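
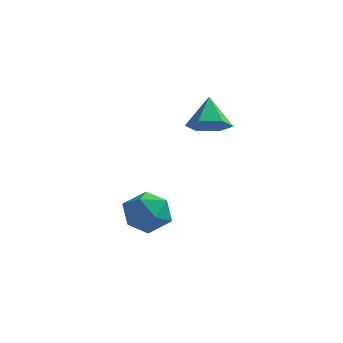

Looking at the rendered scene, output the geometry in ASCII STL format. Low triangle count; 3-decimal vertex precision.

solid 
facet normal 0.243 -0.586 -0.773
outer loop
vertex 1.873 0.202 1.108
vertex 1.24 -0.096 1.135
vertex 1.343 0.471 0.738
endloop
endfacet
facet normal 0.423 0.905 0.052
outer loop
vertex 1.873 0.202 1.108
vertex 1.343 0.471 0.738
vertex 0.96 0.576 2.025
endloop
endfacet
facet normal 0.243 -0.586 -0.773
outer loop
vertex 1.343 0.471 0.738
vertex 1.24 -0.096 1.135
vertex 0.71 0.173 0.765
endloop
endfacet
facet normal -0.424 0.883 -0.198
outer loop
vertex 1.343 0.471 0.738
vertex 0.71 0.173 0.765
vertex 0.96 0.576 2.025
endloop
endfacet
facet normal 0.243 -0.586 -0.773
outer loop
vertex 0.71 0.173 0.765
vertex 1.24 -0.096 1.135
vertex 0.607 -0.394 1.162
endloop
endfacet
facet normal -0.961 0.252 0.110
outer loop
vertex 0.71 0.173 0.765
vertex 0.607 -0.394 1.162
vertex 0.96 0.576 2.025
endloop
endfacet
facet normal 0.243 -0.585 -0.774
outer loop
vertex 0.607 -0.394 1.162
vertex 1.24 -0.096 1.135
vertex 1.136 -0.664 1.532
endloop
endfacet
facet normal -0.651 -0.358 0.669
outer loop
vertex 0.607 -0.394 1.162
vertex 1.136 -0.664 1.532
vertex 0.96 0.576 2.025
endloop
endfacet
facet normal 0.243 -0.585 -0.774
outer loop
vertex 1.136 -0.664 1.532
vertex 1.24 -0.096 1.135
vertex 1.769 -0.366 1.505
endloop
endfacet
facet normal 0.198 -0.338 0.920
outer loop
vertex 1.136 -0.664 1.532
vertex 1.769 -0.366 1.505
vertex 0.96 0.576 2.025
endloop
endfacet
facet normal 0.243 -0.585 -0.774
outer loop
vertex 1.769 -0.366 1.505
vertex 1.24 -0.096 1.135
vertex 1.873 0.202 1.108
endloop
endfacet
facet normal 0.735 0.293 0.612
outer loop
vertex 1.769 -0.366 1.505
vertex 1.873 0.202 1.108
vertex 0.96 0.576 2.025
endloop
endfacet
facet normal -0.254 0.923 0.289
outer loop
vertex -0.739 -0.707 -2.274
vertex -0.428 -0.858 -1.519
vertex 0.058 -0.538 -2.112
endloop
endfacet
facet normal -0.109 0.906 -0.409
outer loop
vertex -0.739 -0.707 -2.274
vertex 0.058 -0.538 -2.112
vertex -0.154 -0.889 -2.834
endloop
endfacet
facet normal -0.549 0.434 -0.714
outer loop
vertex -0.739 -0.707 -2.274
vertex -0.154 -0.889 -2.834
vertex -0.77 -1.427 -2.688
endloop
endfacet
facet normal -0.965 0.160 -0.206
outer loop
vertex -0.739 -0.707 -2.274
vertex -0.77 -1.427 -2.688
vertex -0.94 -1.407 -1.875
endloop
endfacet
facet normal -0.784 0.462 0.415
outer loop
vertex -0.739 -0.707 -2.274
vertex -0.94 -1.407 -1.875
vertex -0.428 -0.858 -1.519
endloop
endfacet
facet normal 0.559 0.669 -0.489
outer loop
vertex -0.154 -0.889 -2.834
vertex 0.058 -0.538 -2.112
vertex 0.52 -1.153 -2.425
endloop
endfacet
facet normal 0.323 0.697 0.641
outer loop
vertex 0.058 -0.538 -2.112
vertex -0.428 -0.858 -1.519
vertex 0.35 -1.133 -1.612
endloop
endfacet
facet normal -0.533 -0.051 0.845
outer loop
vertex -0.428 -0.858 -1.519
vertex -0.94 -1.407 -1.875
vertex -0.266 -1.671 -1.466
endloop
endfacet
facet normal -0.827 -0.540 -0.160
outer loop
vertex -0.94 -1.407 -1.875
vertex -0.77 -1.427 -2.688
vertex -0.478 -2.022 -2.188
endloop
endfacet
facet normal -0.151 -0.094 -0.984
outer loop
vertex -0.77 -1.427 -2.688
vertex -0.154 -0.889 -2.834
vertex 0.008 -1.702 -2.781
endloop
endfacet
facet normal 0.965 -0.160 0.206
outer loop
vertex 0.319 -1.853 -2.026
vertex 0.52 -1.153 -2.425
vertex 0.35 -1.133 -1.612
endloop
endfacet
facet normal 0.549 -0.434 0.714
outer loop
vertex 0.319 -1.853 -2.026
vertex 0.35 -1.133 -1.612
vertex -0.266 -1.671 -1.466
endloop
endfacet
facet normal 0.109 -0.906 0.409
outer loop
vertex 0.319 -1.853 -2.026
vertex -0.266 -1.671 -1.466
vertex -0.478 -2.022 -2.188
endloop
endfacet
facet normal 0.254 -0.923 -0.289
outer loop
vertex 0.319 -1.853 -2.026
vertex -0.478 -2.022 -2.188
vertex 0.008 -1.702 -2.781
endloop
endfacet
facet normal 0.784 -0.462 -0.415
outer loop
vertex 0.319 -1.853 -2.026
vertex 0.008 -1.702 -2.781
vertex 0.52 -1.153 -2.425
endloop
endfacet
facet normal 0.827 0.540 0.160
outer loop
vertex 0.35 -1.133 -1.612
vertex 0.52 -1.153 -2.425
vertex 0.058 -0.538 -2.112
endloop
endfacet
facet normal 0.151 0.094 0.984
outer loop
vertex -0.266 -1.671 -1.466
vertex 0.35 -1.133 -1.612
vertex -0.428 -0.858 -1.519
endloop
endfacet
facet normal -0.559 -0.669 0.489
outer loop
vertex -0.478 -2.022 -2.188
vertex -0.266 -1.671 -1.466
vertex -0.94 -1.407 -1.875
endloop
endfacet
facet normal -0.323 -0.697 -0.641
outer loop
vertex 0.008 -1.702 -2.781
vertex -0.478 -2.022 -2.188
vertex -0.77 -1.427 -2.688
endloop
endfacet
facet normal 0.533 0.051 -0.845
outer loop
vertex 0.52 -1.153 -2.425
vertex 0.008 -1.702 -2.781
vertex -0.154 -0.889 -2.834
endloop
endfacet

endsolid


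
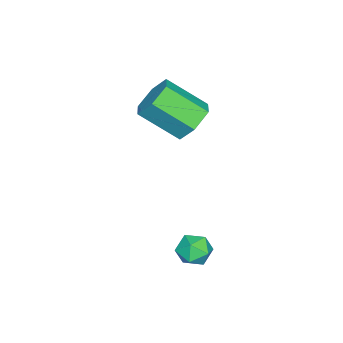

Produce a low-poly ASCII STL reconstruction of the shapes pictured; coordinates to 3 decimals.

solid 
facet normal -0.182 0.777 -0.602
outer loop
vertex -0.454 -0.01 -1.257
vertex -1.133 0.173 -0.816
vertex -0.401 0.505 -0.608
endloop
endfacet
facet normal 0.981 0.104 -0.163
outer loop
vertex -0.454 -0.01 -1.257
vertex -0.401 0.505 -0.608
vertex -0.148 -1.316 -0.245
endloop
endfacet
facet normal 0.981 0.104 -0.161
outer loop
vertex -0.148 -1.316 -0.245
vertex -0.401 0.505 -0.608
vertex -0.096 -0.801 0.404
endloop
endfacet
facet normal 0.182 -0.777 0.602
outer loop
vertex -0.148 -1.316 -0.245
vertex -0.096 -0.801 0.404
vertex -0.827 -1.133 0.196
endloop
endfacet
facet normal -0.182 0.777 -0.602
outer loop
vertex -0.401 0.505 -0.608
vertex -1.133 0.173 -0.816
vertex -1.08 0.688 -0.167
endloop
endfacet
facet normal 0.546 0.589 0.596
outer loop
vertex -0.401 0.505 -0.608
vertex -1.08 0.688 -0.167
vertex -0.096 -0.801 0.404
endloop
endfacet
facet normal 0.546 0.589 0.596
outer loop
vertex -0.096 -0.801 0.404
vertex -1.08 0.688 -0.167
vertex -0.775 -0.618 0.845
endloop
endfacet
facet normal 0.182 -0.777 0.602
outer loop
vertex -0.096 -0.801 0.404
vertex -0.775 -0.618 0.845
vertex -0.827 -1.133 0.196
endloop
endfacet
facet normal -0.182 0.777 -0.602
outer loop
vertex -1.08 0.688 -0.167
vertex -1.133 0.173 -0.816
vertex -1.812 0.356 -0.375
endloop
endfacet
facet normal -0.436 0.486 0.758
outer loop
vertex -1.08 0.688 -0.167
vertex -1.812 0.356 -0.375
vertex -0.775 -0.618 0.845
endloop
endfacet
facet normal -0.436 0.485 0.758
outer loop
vertex -0.775 -0.618 0.845
vertex -1.812 0.356 -0.375
vertex -1.506 -0.95 0.637
endloop
endfacet
facet normal 0.182 -0.777 0.602
outer loop
vertex -0.775 -0.618 0.845
vertex -1.506 -0.95 0.637
vertex -0.827 -1.133 0.196
endloop
endfacet
facet normal -0.182 0.777 -0.602
outer loop
vertex -1.812 0.356 -0.375
vertex -1.133 0.173 -0.816
vertex -1.864 -0.159 -1.024
endloop
endfacet
facet normal -0.981 -0.105 0.162
outer loop
vertex -1.812 0.356 -0.375
vertex -1.864 -0.159 -1.024
vertex -1.506 -0.95 0.637
endloop
endfacet
facet normal -0.981 -0.103 0.162
outer loop
vertex -1.506 -0.95 0.637
vertex -1.864 -0.159 -1.024
vertex -1.559 -1.465 -0.012
endloop
endfacet
facet normal 0.182 -0.777 0.602
outer loop
vertex -1.506 -0.95 0.637
vertex -1.559 -1.465 -0.012
vertex -0.827 -1.133 0.196
endloop
endfacet
facet normal -0.182 0.777 -0.602
outer loop
vertex -1.864 -0.159 -1.024
vertex -1.133 0.173 -0.816
vertex -1.185 -0.342 -1.465
endloop
endfacet
facet normal -0.546 -0.589 -0.596
outer loop
vertex -1.864 -0.159 -1.024
vertex -1.185 -0.342 -1.465
vertex -1.559 -1.465 -0.012
endloop
endfacet
facet normal -0.546 -0.589 -0.596
outer loop
vertex -1.559 -1.465 -0.012
vertex -1.185 -0.342 -1.465
vertex -0.88 -1.648 -0.453
endloop
endfacet
facet normal 0.182 -0.777 0.602
outer loop
vertex -1.559 -1.465 -0.012
vertex -0.88 -1.648 -0.453
vertex -0.827 -1.133 0.196
endloop
endfacet
facet normal -0.182 0.777 -0.602
outer loop
vertex -1.185 -0.342 -1.465
vertex -1.133 0.173 -0.816
vertex -0.454 -0.01 -1.257
endloop
endfacet
facet normal 0.436 -0.485 -0.758
outer loop
vertex -1.185 -0.342 -1.465
vertex -0.454 -0.01 -1.257
vertex -0.88 -1.648 -0.453
endloop
endfacet
facet normal 0.436 -0.485 -0.758
outer loop
vertex -0.88 -1.648 -0.453
vertex -0.454 -0.01 -1.257
vertex -0.148 -1.316 -0.245
endloop
endfacet
facet normal 0.182 -0.777 0.602
outer loop
vertex -0.88 -1.648 -0.453
vertex -0.148 -1.316 -0.245
vertex -0.827 -1.133 0.196
endloop
endfacet
facet normal -0.011 0.962 -0.271
outer loop
vertex 2.611 2.127 -4.265
vertex 2.086 2.221 -3.91
vertex 2.666 2.301 -3.65
endloop
endfacet
facet normal 0.655 0.710 -0.259
outer loop
vertex 2.611 2.127 -4.265
vertex 2.666 2.301 -3.65
vertex 3.056 1.853 -3.892
endloop
endfacet
facet normal 0.689 0.155 -0.708
outer loop
vertex 2.611 2.127 -4.265
vertex 3.056 1.853 -3.892
vertex 2.715 1.495 -4.302
endloop
endfacet
facet normal 0.043 0.065 -0.997
outer loop
vertex 2.611 2.127 -4.265
vertex 2.715 1.495 -4.302
vertex 2.116 1.723 -4.313
endloop
endfacet
facet normal -0.390 0.565 -0.727
outer loop
vertex 2.611 2.127 -4.265
vertex 2.116 1.723 -4.313
vertex 2.086 2.221 -3.91
endloop
endfacet
facet normal 0.787 0.469 0.400
outer loop
vertex 3.056 1.853 -3.892
vertex 2.666 2.301 -3.65
vertex 2.804 1.777 -3.307
endloop
endfacet
facet normal -0.291 0.878 0.379
outer loop
vertex 2.666 2.301 -3.65
vertex 2.086 2.221 -3.91
vertex 2.205 2.005 -3.318
endloop
endfacet
facet normal -0.903 0.236 -0.358
outer loop
vertex 2.086 2.221 -3.91
vertex 2.116 1.723 -4.313
vertex 1.864 1.647 -3.728
endloop
endfacet
facet normal -0.204 -0.573 -0.794
outer loop
vertex 2.116 1.723 -4.313
vertex 2.715 1.495 -4.302
vertex 2.254 1.199 -3.97
endloop
endfacet
facet normal 0.842 -0.429 -0.326
outer loop
vertex 2.715 1.495 -4.302
vertex 3.056 1.853 -3.892
vertex 2.834 1.279 -3.71
endloop
endfacet
facet normal -0.043 -0.065 0.997
outer loop
vertex 2.309 1.373 -3.355
vertex 2.804 1.777 -3.307
vertex 2.205 2.005 -3.318
endloop
endfacet
facet normal -0.689 -0.155 0.708
outer loop
vertex 2.309 1.373 -3.355
vertex 2.205 2.005 -3.318
vertex 1.864 1.647 -3.728
endloop
endfacet
facet normal -0.655 -0.710 0.259
outer loop
vertex 2.309 1.373 -3.355
vertex 1.864 1.647 -3.728
vertex 2.254 1.199 -3.97
endloop
endfacet
facet normal 0.011 -0.962 0.271
outer loop
vertex 2.309 1.373 -3.355
vertex 2.254 1.199 -3.97
vertex 2.834 1.279 -3.71
endloop
endfacet
facet normal 0.390 -0.565 0.727
outer loop
vertex 2.309 1.373 -3.355
vertex 2.834 1.279 -3.71
vertex 2.804 1.777 -3.307
endloop
endfacet
facet normal 0.204 0.573 0.794
outer loop
vertex 2.205 2.005 -3.318
vertex 2.804 1.777 -3.307
vertex 2.666 2.301 -3.65
endloop
endfacet
facet normal -0.842 0.429 0.326
outer loop
vertex 1.864 1.647 -3.728
vertex 2.205 2.005 -3.318
vertex 2.086 2.221 -3.91
endloop
endfacet
facet normal -0.787 -0.469 -0.400
outer loop
vertex 2.254 1.199 -3.97
vertex 1.864 1.647 -3.728
vertex 2.116 1.723 -4.313
endloop
endfacet
facet normal 0.291 -0.878 -0.379
outer loop
vertex 2.834 1.279 -3.71
vertex 2.254 1.199 -3.97
vertex 2.715 1.495 -4.302
endloop
endfacet
facet normal 0.903 -0.236 0.358
outer loop
vertex 2.804 1.777 -3.307
vertex 2.834 1.279 -3.71
vertex 3.056 1.853 -3.892
endloop
endfacet

endsolid


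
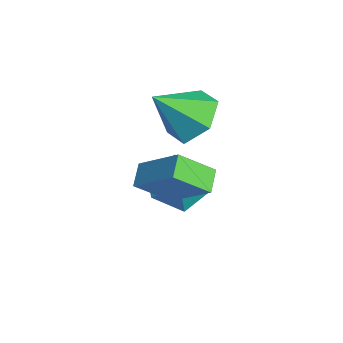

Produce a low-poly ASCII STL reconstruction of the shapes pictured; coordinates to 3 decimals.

solid 
facet normal 0.204 0.865 0.458
outer loop
vertex -3.799 1.747 -0.865
vertex -3.282 1.176 -0.016
vertex -2.678 1.516 -0.929
endloop
endfacet
facet normal 0.182 0.951 -0.251
outer loop
vertex -3.799 1.747 -0.865
vertex -2.678 1.516 -0.929
vertex -3.341 1.398 -1.856
endloop
endfacet
facet normal -0.464 0.747 -0.477
outer loop
vertex -3.799 1.747 -0.865
vertex -3.341 1.398 -1.856
vertex -4.355 0.985 -1.517
endloop
endfacet
facet normal -0.840 0.535 0.091
outer loop
vertex -3.799 1.747 -0.865
vertex -4.355 0.985 -1.517
vertex -4.319 0.847 -0.38
endloop
endfacet
facet normal -0.428 0.608 0.669
outer loop
vertex -3.799 1.747 -0.865
vertex -4.319 0.847 -0.38
vertex -3.282 1.176 -0.016
endloop
endfacet
facet normal 0.665 0.515 -0.541
outer loop
vertex -3.341 1.398 -1.856
vertex -2.678 1.516 -0.929
vertex -2.541 0.613 -1.62
endloop
endfacet
facet normal 0.702 0.376 0.605
outer loop
vertex -2.678 1.516 -0.929
vertex -3.282 1.176 -0.016
vertex -2.505 0.475 -0.483
endloop
endfacet
facet normal -0.319 -0.041 0.947
outer loop
vertex -3.282 1.176 -0.016
vertex -4.319 0.847 -0.38
vertex -3.519 0.062 -0.144
endloop
endfacet
facet normal -0.987 -0.159 0.012
outer loop
vertex -4.319 0.847 -0.38
vertex -4.355 0.985 -1.517
vertex -4.182 -0.056 -1.071
endloop
endfacet
facet normal -0.378 0.185 -0.907
outer loop
vertex -4.355 0.985 -1.517
vertex -3.341 1.398 -1.856
vertex -3.578 0.284 -1.984
endloop
endfacet
facet normal 0.840 -0.535 -0.091
outer loop
vertex -3.061 -0.287 -1.135
vertex -2.541 0.613 -1.62
vertex -2.505 0.475 -0.483
endloop
endfacet
facet normal 0.464 -0.747 0.477
outer loop
vertex -3.061 -0.287 -1.135
vertex -2.505 0.475 -0.483
vertex -3.519 0.062 -0.144
endloop
endfacet
facet normal -0.182 -0.951 0.251
outer loop
vertex -3.061 -0.287 -1.135
vertex -3.519 0.062 -0.144
vertex -4.182 -0.056 -1.071
endloop
endfacet
facet normal -0.204 -0.865 -0.458
outer loop
vertex -3.061 -0.287 -1.135
vertex -4.182 -0.056 -1.071
vertex -3.578 0.284 -1.984
endloop
endfacet
facet normal 0.428 -0.608 -0.669
outer loop
vertex -3.061 -0.287 -1.135
vertex -3.578 0.284 -1.984
vertex -2.541 0.613 -1.62
endloop
endfacet
facet normal 0.987 0.159 -0.012
outer loop
vertex -2.505 0.475 -0.483
vertex -2.541 0.613 -1.62
vertex -2.678 1.516 -0.929
endloop
endfacet
facet normal 0.378 -0.185 0.907
outer loop
vertex -3.519 0.062 -0.144
vertex -2.505 0.475 -0.483
vertex -3.282 1.176 -0.016
endloop
endfacet
facet normal -0.665 -0.515 0.541
outer loop
vertex -4.182 -0.056 -1.071
vertex -3.519 0.062 -0.144
vertex -4.319 0.847 -0.38
endloop
endfacet
facet normal -0.702 -0.376 -0.605
outer loop
vertex -3.578 0.284 -1.984
vertex -4.182 -0.056 -1.071
vertex -4.355 0.985 -1.517
endloop
endfacet
facet normal 0.319 0.041 -0.947
outer loop
vertex -2.541 0.613 -1.62
vertex -3.578 0.284 -1.984
vertex -3.341 1.398 -1.856
endloop
endfacet
facet normal -0.623 -0.476 -0.621
outer loop
vertex -2.358 -0.86 1.226
vertex -2.293 0.273 0.292
vertex -1.687 -1.224 0.832
endloop
endfacet
facet normal -0.045 -0.771 0.636
outer loop
vertex -0.547 -0.353 1.968
vertex -2.358 -0.86 1.226
vertex -1.687 -1.224 0.832
endloop
endfacet
facet normal -0.623 -0.476 -0.621
outer loop
vertex -1.687 -1.224 0.832
vertex -2.293 0.273 0.292
vertex -1.621 -0.091 -0.103
endloop
endfacet
facet normal 0.781 -0.424 -0.459
outer loop
vertex -1.621 -0.091 -0.103
vertex -0.547 -0.353 1.968
vertex -1.687 -1.224 0.832
endloop
endfacet
facet normal -0.781 0.423 0.459
outer loop
vertex -2.358 -0.86 1.226
vertex -1.153 1.144 1.428
vertex -2.293 0.273 0.292
endloop
endfacet
facet normal -0.044 -0.771 0.635
outer loop
vertex -1.219 0.011 2.363
vertex -2.358 -0.86 1.226
vertex -0.547 -0.353 1.968
endloop
endfacet
facet normal -0.781 0.424 0.458
outer loop
vertex -1.219 0.011 2.363
vertex -1.153 1.144 1.428
vertex -2.358 -0.86 1.226
endloop
endfacet
facet normal 0.044 0.771 -0.635
outer loop
vertex -2.293 0.273 0.292
vertex -1.153 1.144 1.428
vertex -1.621 -0.091 -0.103
endloop
endfacet
facet normal 0.781 -0.423 -0.459
outer loop
vertex -0.482 0.78 1.034
vertex -0.547 -0.353 1.968
vertex -1.621 -0.091 -0.103
endloop
endfacet
facet normal 0.045 0.771 -0.636
outer loop
vertex -1.621 -0.091 -0.103
vertex -1.153 1.144 1.428
vertex -0.482 0.78 1.034
endloop
endfacet
facet normal 0.623 0.476 0.621
outer loop
vertex -0.482 0.78 1.034
vertex -1.219 0.011 2.363
vertex -0.547 -0.353 1.968
endloop
endfacet
facet normal 0.623 0.476 0.621
outer loop
vertex -1.153 1.144 1.428
vertex -1.219 0.011 2.363
vertex -0.482 0.78 1.034
endloop
endfacet
facet normal -0.003 0.717 -0.697
outer loop
vertex -2.961 0.723 1.27
vertex -3.743 1.241 1.806
vertex -2.707 1.456 2.022
endloop
endfacet
facet normal 0.863 -0.475 0.172
outer loop
vertex -2.961 0.723 1.27
vertex -2.707 1.456 2.022
vertex -3.737 -0.041 3.054
endloop
endfacet
facet normal -0.003 0.716 -0.698
outer loop
vertex -2.707 1.456 2.022
vertex -3.743 1.241 1.806
vertex -3.489 1.974 2.557
endloop
endfacet
facet normal 0.613 0.117 0.782
outer loop
vertex -2.707 1.456 2.022
vertex -3.489 1.974 2.557
vertex -3.737 -0.041 3.054
endloop
endfacet
facet normal -0.003 0.716 -0.698
outer loop
vertex -3.489 1.974 2.557
vertex -3.743 1.241 1.806
vertex -4.525 1.759 2.341
endloop
endfacet
facet normal -0.249 0.261 0.933
outer loop
vertex -3.489 1.974 2.557
vertex -4.525 1.759 2.341
vertex -3.737 -0.041 3.054
endloop
endfacet
facet normal -0.003 0.716 -0.698
outer loop
vertex -4.525 1.759 2.341
vertex -3.743 1.241 1.806
vertex -4.779 1.026 1.59
endloop
endfacet
facet normal -0.860 -0.188 0.475
outer loop
vertex -4.525 1.759 2.341
vertex -4.779 1.026 1.59
vertex -3.737 -0.041 3.054
endloop
endfacet
facet normal -0.004 0.717 -0.697
outer loop
vertex -4.779 1.026 1.59
vertex -3.743 1.241 1.806
vertex -3.997 0.509 1.054
endloop
endfacet
facet normal -0.609 -0.781 -0.136
outer loop
vertex -4.779 1.026 1.59
vertex -3.997 0.509 1.054
vertex -3.737 -0.041 3.054
endloop
endfacet
facet normal -0.003 0.717 -0.697
outer loop
vertex -3.997 0.509 1.054
vertex -3.743 1.241 1.806
vertex -2.961 0.723 1.27
endloop
endfacet
facet normal 0.251 -0.925 -0.287
outer loop
vertex -3.997 0.509 1.054
vertex -2.961 0.723 1.27
vertex -3.737 -0.041 3.054
endloop
endfacet

endsolid


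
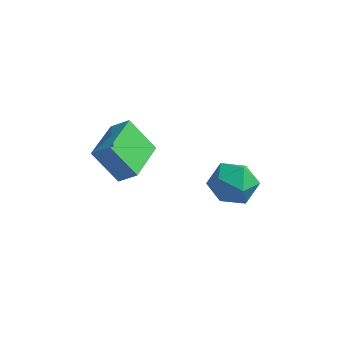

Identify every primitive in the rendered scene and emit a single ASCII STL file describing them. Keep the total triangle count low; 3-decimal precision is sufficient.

solid 
facet normal -0.110 0.593 0.798
outer loop
vertex 3.783 0.054 2.352
vertex 3.077 -0.545 2.7
vertex 4.022 -0.7 2.945
endloop
endfacet
facet normal 0.561 0.614 0.555
outer loop
vertex 3.783 0.054 2.352
vertex 4.022 -0.7 2.945
vertex 4.58 -0.496 2.156
endloop
endfacet
facet normal 0.543 0.831 -0.125
outer loop
vertex 3.783 0.054 2.352
vertex 4.58 -0.496 2.156
vertex 3.981 -0.215 1.422
endloop
endfacet
facet normal -0.141 0.943 -0.303
outer loop
vertex 3.783 0.054 2.352
vertex 3.981 -0.215 1.422
vertex 3.052 -0.246 1.758
endloop
endfacet
facet normal -0.544 0.796 0.267
outer loop
vertex 3.783 0.054 2.352
vertex 3.052 -0.246 1.758
vertex 3.077 -0.545 2.7
endloop
endfacet
facet normal 0.821 -0.049 0.568
outer loop
vertex 4.58 -0.496 2.156
vertex 4.022 -0.7 2.945
vertex 4.368 -1.434 2.382
endloop
endfacet
facet normal -0.263 -0.085 0.961
outer loop
vertex 4.022 -0.7 2.945
vertex 3.077 -0.545 2.7
vertex 3.439 -1.465 2.718
endloop
endfacet
facet normal -0.965 0.243 0.103
outer loop
vertex 3.077 -0.545 2.7
vertex 3.052 -0.246 1.758
vertex 2.84 -1.184 1.984
endloop
endfacet
facet normal -0.312 0.481 -0.819
outer loop
vertex 3.052 -0.246 1.758
vertex 3.981 -0.215 1.422
vertex 3.398 -0.98 1.195
endloop
endfacet
facet normal 0.792 0.301 -0.531
outer loop
vertex 3.981 -0.215 1.422
vertex 4.58 -0.496 2.156
vertex 4.343 -1.135 1.44
endloop
endfacet
facet normal 0.141 -0.943 0.303
outer loop
vertex 3.637 -1.734 1.788
vertex 4.368 -1.434 2.382
vertex 3.439 -1.465 2.718
endloop
endfacet
facet normal -0.543 -0.831 0.125
outer loop
vertex 3.637 -1.734 1.788
vertex 3.439 -1.465 2.718
vertex 2.84 -1.184 1.984
endloop
endfacet
facet normal -0.561 -0.614 -0.555
outer loop
vertex 3.637 -1.734 1.788
vertex 2.84 -1.184 1.984
vertex 3.398 -0.98 1.195
endloop
endfacet
facet normal 0.110 -0.593 -0.798
outer loop
vertex 3.637 -1.734 1.788
vertex 3.398 -0.98 1.195
vertex 4.343 -1.135 1.44
endloop
endfacet
facet normal 0.544 -0.796 -0.267
outer loop
vertex 3.637 -1.734 1.788
vertex 4.343 -1.135 1.44
vertex 4.368 -1.434 2.382
endloop
endfacet
facet normal 0.312 -0.481 0.819
outer loop
vertex 3.439 -1.465 2.718
vertex 4.368 -1.434 2.382
vertex 4.022 -0.7 2.945
endloop
endfacet
facet normal -0.792 -0.301 0.531
outer loop
vertex 2.84 -1.184 1.984
vertex 3.439 -1.465 2.718
vertex 3.077 -0.545 2.7
endloop
endfacet
facet normal -0.821 0.049 -0.568
outer loop
vertex 3.398 -0.98 1.195
vertex 2.84 -1.184 1.984
vertex 3.052 -0.246 1.758
endloop
endfacet
facet normal 0.263 0.085 -0.961
outer loop
vertex 4.343 -1.135 1.44
vertex 3.398 -0.98 1.195
vertex 3.981 -0.215 1.422
endloop
endfacet
facet normal 0.965 -0.243 -0.103
outer loop
vertex 4.368 -1.434 2.382
vertex 4.343 -1.135 1.44
vertex 4.58 -0.496 2.156
endloop
endfacet
facet normal -0.620 -0.075 0.781
outer loop
vertex -0.369 -2.274 3.576
vertex -0.582 -0.447 3.583
vertex -1.082 -2.355 3.002
endloop
endfacet
facet normal 0.116 -0.993 -0.004
outer loop
vertex -0.078 -2.233 1.737
vertex -0.369 -2.274 3.576
vertex -1.082 -2.355 3.002
endloop
endfacet
facet normal -0.620 -0.076 0.781
outer loop
vertex -1.082 -2.355 3.002
vertex -0.582 -0.447 3.583
vertex -1.296 -0.528 3.009
endloop
endfacet
facet normal -0.776 -0.089 -0.624
outer loop
vertex -1.296 -0.528 3.009
vertex -0.078 -2.233 1.737
vertex -1.082 -2.355 3.002
endloop
endfacet
facet normal 0.776 0.088 0.624
outer loop
vertex -0.369 -2.274 3.576
vertex 0.422 -0.325 2.318
vertex -0.582 -0.447 3.583
endloop
endfacet
facet normal 0.116 -0.993 -0.004
outer loop
vertex 0.636 -2.152 2.311
vertex -0.369 -2.274 3.576
vertex -0.078 -2.233 1.737
endloop
endfacet
facet normal 0.776 0.088 0.625
outer loop
vertex 0.636 -2.152 2.311
vertex 0.422 -0.325 2.318
vertex -0.369 -2.274 3.576
endloop
endfacet
facet normal -0.116 0.993 0.004
outer loop
vertex -0.582 -0.447 3.583
vertex 0.422 -0.325 2.318
vertex -1.296 -0.528 3.009
endloop
endfacet
facet normal -0.776 -0.088 -0.625
outer loop
vertex -0.291 -0.406 1.744
vertex -0.078 -2.233 1.737
vertex -1.296 -0.528 3.009
endloop
endfacet
facet normal -0.116 0.993 0.004
outer loop
vertex -1.296 -0.528 3.009
vertex 0.422 -0.325 2.318
vertex -0.291 -0.406 1.744
endloop
endfacet
facet normal 0.620 0.075 -0.781
outer loop
vertex -0.291 -0.406 1.744
vertex 0.636 -2.152 2.311
vertex -0.078 -2.233 1.737
endloop
endfacet
facet normal 0.620 0.076 -0.781
outer loop
vertex 0.422 -0.325 2.318
vertex 0.636 -2.152 2.311
vertex -0.291 -0.406 1.744
endloop
endfacet

endsolid


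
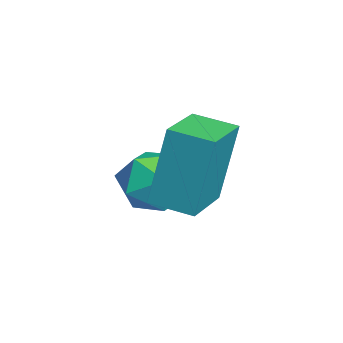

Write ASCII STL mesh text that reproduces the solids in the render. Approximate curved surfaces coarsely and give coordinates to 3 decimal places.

solid 
facet normal -0.203 0.914 0.351
outer loop
vertex -2.17 3.266 0.077
vertex -3.125 3.023 0.156
vertex -2.511 2.868 0.915
endloop
endfacet
facet normal 0.459 0.716 0.527
outer loop
vertex -2.17 3.266 0.077
vertex -2.511 2.868 0.915
vertex -1.64 2.579 0.549
endloop
endfacet
facet normal 0.814 0.576 -0.076
outer loop
vertex -2.17 3.266 0.077
vertex -1.64 2.579 0.549
vertex -1.715 2.555 -0.436
endloop
endfacet
facet normal 0.371 0.688 -0.624
outer loop
vertex -2.17 3.266 0.077
vertex -1.715 2.555 -0.436
vertex -2.633 2.829 -0.679
endloop
endfacet
facet normal -0.258 0.896 -0.360
outer loop
vertex -2.17 3.266 0.077
vertex -2.633 2.829 -0.679
vertex -3.125 3.023 0.156
endloop
endfacet
facet normal 0.416 0.110 0.903
outer loop
vertex -1.64 2.579 0.549
vertex -2.511 2.868 0.915
vertex -2.267 1.911 0.919
endloop
endfacet
facet normal -0.656 0.431 0.619
outer loop
vertex -2.511 2.868 0.915
vertex -3.125 3.023 0.156
vertex -3.185 2.185 0.676
endloop
endfacet
facet normal -0.744 0.404 -0.532
outer loop
vertex -3.125 3.023 0.156
vertex -2.633 2.829 -0.679
vertex -3.26 2.161 -0.309
endloop
endfacet
facet normal 0.274 0.066 -0.960
outer loop
vertex -2.633 2.829 -0.679
vertex -1.715 2.555 -0.436
vertex -2.389 1.872 -0.675
endloop
endfacet
facet normal 0.991 -0.116 -0.073
outer loop
vertex -1.715 2.555 -0.436
vertex -1.64 2.579 0.549
vertex -1.775 1.717 0.084
endloop
endfacet
facet normal -0.371 -0.688 0.624
outer loop
vertex -2.73 1.474 0.163
vertex -2.267 1.911 0.919
vertex -3.185 2.185 0.676
endloop
endfacet
facet normal -0.814 -0.576 0.076
outer loop
vertex -2.73 1.474 0.163
vertex -3.185 2.185 0.676
vertex -3.26 2.161 -0.309
endloop
endfacet
facet normal -0.459 -0.716 -0.527
outer loop
vertex -2.73 1.474 0.163
vertex -3.26 2.161 -0.309
vertex -2.389 1.872 -0.675
endloop
endfacet
facet normal 0.203 -0.914 -0.351
outer loop
vertex -2.73 1.474 0.163
vertex -2.389 1.872 -0.675
vertex -1.775 1.717 0.084
endloop
endfacet
facet normal 0.258 -0.896 0.360
outer loop
vertex -2.73 1.474 0.163
vertex -1.775 1.717 0.084
vertex -2.267 1.911 0.919
endloop
endfacet
facet normal -0.274 -0.066 0.960
outer loop
vertex -3.185 2.185 0.676
vertex -2.267 1.911 0.919
vertex -2.511 2.868 0.915
endloop
endfacet
facet normal -0.991 0.116 0.073
outer loop
vertex -3.26 2.161 -0.309
vertex -3.185 2.185 0.676
vertex -3.125 3.023 0.156
endloop
endfacet
facet normal -0.416 -0.110 -0.903
outer loop
vertex -2.389 1.872 -0.675
vertex -3.26 2.161 -0.309
vertex -2.633 2.829 -0.679
endloop
endfacet
facet normal 0.656 -0.431 -0.619
outer loop
vertex -1.775 1.717 0.084
vertex -2.389 1.872 -0.675
vertex -1.715 2.555 -0.436
endloop
endfacet
facet normal 0.744 -0.404 0.532
outer loop
vertex -2.267 1.911 0.919
vertex -1.775 1.717 0.084
vertex -1.64 2.579 0.549
endloop
endfacet
facet normal -0.910 0.397 -0.122
outer loop
vertex -1.537 3.157 2.645
vertex -1.087 4.134 2.471
vertex -1.439 2.734 0.529
endloop
endfacet
facet normal -0.413 -0.897 0.160
outer loop
vertex -0.093 2.146 0.709
vertex -1.537 3.157 2.645
vertex -1.439 2.734 0.529
endloop
endfacet
facet normal -0.910 0.397 -0.122
outer loop
vertex -1.439 2.734 0.529
vertex -1.087 4.134 2.471
vertex -0.989 3.711 0.355
endloop
endfacet
facet normal 0.046 -0.195 -0.980
outer loop
vertex -0.989 3.711 0.355
vertex -0.093 2.146 0.709
vertex -1.439 2.734 0.529
endloop
endfacet
facet normal -0.046 0.195 0.980
outer loop
vertex -1.537 3.157 2.645
vertex 0.259 3.546 2.651
vertex -1.087 4.134 2.471
endloop
endfacet
facet normal -0.413 -0.897 0.160
outer loop
vertex -0.191 2.569 2.825
vertex -1.537 3.157 2.645
vertex -0.093 2.146 0.709
endloop
endfacet
facet normal -0.046 0.195 0.980
outer loop
vertex -0.191 2.569 2.825
vertex 0.259 3.546 2.651
vertex -1.537 3.157 2.645
endloop
endfacet
facet normal 0.413 0.897 -0.160
outer loop
vertex -1.087 4.134 2.471
vertex 0.259 3.546 2.651
vertex -0.989 3.711 0.355
endloop
endfacet
facet normal 0.046 -0.195 -0.980
outer loop
vertex 0.357 3.123 0.535
vertex -0.093 2.146 0.709
vertex -0.989 3.711 0.355
endloop
endfacet
facet normal 0.413 0.897 -0.160
outer loop
vertex -0.989 3.711 0.355
vertex 0.259 3.546 2.651
vertex 0.357 3.123 0.535
endloop
endfacet
facet normal 0.910 -0.397 0.122
outer loop
vertex 0.357 3.123 0.535
vertex -0.191 2.569 2.825
vertex -0.093 2.146 0.709
endloop
endfacet
facet normal 0.910 -0.397 0.122
outer loop
vertex 0.259 3.546 2.651
vertex -0.191 2.569 2.825
vertex 0.357 3.123 0.535
endloop
endfacet

endsolid


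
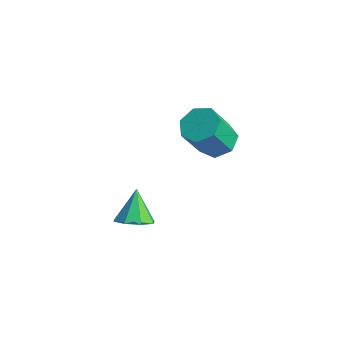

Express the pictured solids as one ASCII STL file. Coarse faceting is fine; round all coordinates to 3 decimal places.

solid 
facet normal 0.415 -0.445 -0.793
outer loop
vertex 4.741 -1.562 1.913
vertex 3.975 -1.331 1.382
vertex 4.814 -0.908 1.584
endloop
endfacet
facet normal 0.611 0.300 0.732
outer loop
vertex 4.741 -1.562 1.913
vertex 4.814 -0.908 1.584
vertex 3.265 -0.569 2.738
endloop
endfacet
facet normal 0.415 -0.445 -0.793
outer loop
vertex 4.814 -0.908 1.584
vertex 3.975 -1.331 1.382
vertex 4.395 -0.502 1.137
endloop
endfacet
facet normal 0.438 0.831 0.344
outer loop
vertex 4.814 -0.908 1.584
vertex 4.395 -0.502 1.137
vertex 3.265 -0.569 2.738
endloop
endfacet
facet normal 0.417 -0.445 -0.793
outer loop
vertex 4.395 -0.502 1.137
vertex 3.975 -1.331 1.382
vertex 3.731 -0.582 0.833
endloop
endfacet
facet normal -0.105 0.994 -0.032
outer loop
vertex 4.395 -0.502 1.137
vertex 3.731 -0.582 0.833
vertex 3.265 -0.569 2.738
endloop
endfacet
facet normal 0.415 -0.446 -0.793
outer loop
vertex 3.731 -0.582 0.833
vertex 3.975 -1.331 1.382
vertex 3.21 -1.099 0.851
endloop
endfacet
facet normal -0.697 0.696 -0.175
outer loop
vertex 3.731 -0.582 0.833
vertex 3.21 -1.099 0.851
vertex 3.265 -0.569 2.738
endloop
endfacet
facet normal 0.416 -0.444 -0.793
outer loop
vertex 3.21 -1.099 0.851
vertex 3.975 -1.331 1.382
vertex 3.137 -1.753 1.179
endloop
endfacet
facet normal -0.994 0.110 -0.002
outer loop
vertex 3.21 -1.099 0.851
vertex 3.137 -1.753 1.179
vertex 3.265 -0.569 2.738
endloop
endfacet
facet normal 0.416 -0.445 -0.793
outer loop
vertex 3.137 -1.753 1.179
vertex 3.975 -1.331 1.382
vertex 3.556 -2.159 1.627
endloop
endfacet
facet normal -0.821 -0.420 0.387
outer loop
vertex 3.137 -1.753 1.179
vertex 3.556 -2.159 1.627
vertex 3.265 -0.569 2.738
endloop
endfacet
facet normal 0.416 -0.445 -0.793
outer loop
vertex 3.556 -2.159 1.627
vertex 3.975 -1.331 1.382
vertex 4.22 -2.079 1.93
endloop
endfacet
facet normal -0.278 -0.584 0.763
outer loop
vertex 3.556 -2.159 1.627
vertex 4.22 -2.079 1.93
vertex 3.265 -0.569 2.738
endloop
endfacet
facet normal 0.416 -0.445 -0.793
outer loop
vertex 4.22 -2.079 1.93
vertex 3.975 -1.331 1.382
vertex 4.741 -1.562 1.913
endloop
endfacet
facet normal 0.314 -0.286 0.905
outer loop
vertex 4.22 -2.079 1.93
vertex 4.741 -1.562 1.913
vertex 3.265 -0.569 2.738
endloop
endfacet
facet normal 0.007 0.510 -0.860
outer loop
vertex 4.046 4.442 2.869
vertex 3.017 4.489 2.888
vertex 3.698 5.151 3.286
endloop
endfacet
facet normal 0.921 0.332 0.204
outer loop
vertex 4.046 4.442 2.869
vertex 3.698 5.151 3.286
vertex 4.032 3.325 4.752
endloop
endfacet
facet normal 0.921 0.333 0.205
outer loop
vertex 4.032 3.325 4.752
vertex 3.698 5.151 3.286
vertex 3.683 4.034 5.17
endloop
endfacet
facet normal -0.006 -0.510 0.860
outer loop
vertex 4.032 3.325 4.752
vertex 3.683 4.034 5.17
vertex 3.003 3.371 4.772
endloop
endfacet
facet normal 0.007 0.510 -0.860
outer loop
vertex 3.698 5.151 3.286
vertex 3.017 4.489 2.888
vertex 2.837 5.361 3.404
endloop
endfacet
facet normal 0.269 0.827 0.493
outer loop
vertex 3.698 5.151 3.286
vertex 2.837 5.361 3.404
vertex 3.683 4.034 5.17
endloop
endfacet
facet normal 0.269 0.827 0.493
outer loop
vertex 3.683 4.034 5.17
vertex 2.837 5.361 3.404
vertex 2.822 4.244 5.288
endloop
endfacet
facet normal -0.006 -0.510 0.860
outer loop
vertex 3.683 4.034 5.17
vertex 2.822 4.244 5.288
vertex 3.003 3.371 4.772
endloop
endfacet
facet normal 0.006 0.510 -0.860
outer loop
vertex 2.837 5.361 3.404
vertex 3.017 4.489 2.888
vertex 2.112 4.914 3.134
endloop
endfacet
facet normal -0.584 0.700 0.410
outer loop
vertex 2.837 5.361 3.404
vertex 2.112 4.914 3.134
vertex 2.822 4.244 5.288
endloop
endfacet
facet normal -0.585 0.700 0.410
outer loop
vertex 2.822 4.244 5.288
vertex 2.112 4.914 3.134
vertex 2.097 3.797 5.017
endloop
endfacet
facet normal -0.007 -0.510 0.860
outer loop
vertex 2.822 4.244 5.288
vertex 2.097 3.797 5.017
vertex 3.003 3.371 4.772
endloop
endfacet
facet normal 0.006 0.510 -0.860
outer loop
vertex 2.112 4.914 3.134
vertex 3.017 4.489 2.888
vertex 2.069 4.146 2.678
endloop
endfacet
facet normal -0.999 0.045 0.019
outer loop
vertex 2.112 4.914 3.134
vertex 2.069 4.146 2.678
vertex 2.097 3.797 5.017
endloop
endfacet
facet normal -0.999 0.045 0.019
outer loop
vertex 2.097 3.797 5.017
vertex 2.069 4.146 2.678
vertex 2.054 3.029 4.562
endloop
endfacet
facet normal -0.007 -0.509 0.860
outer loop
vertex 2.097 3.797 5.017
vertex 2.054 3.029 4.562
vertex 3.003 3.371 4.772
endloop
endfacet
facet normal 0.006 0.509 -0.861
outer loop
vertex 2.069 4.146 2.678
vertex 3.017 4.489 2.888
vertex 2.74 3.636 2.381
endloop
endfacet
facet normal -0.660 -0.644 -0.387
outer loop
vertex 2.069 4.146 2.678
vertex 2.74 3.636 2.381
vertex 2.054 3.029 4.562
endloop
endfacet
facet normal -0.661 -0.643 -0.387
outer loop
vertex 2.054 3.029 4.562
vertex 2.74 3.636 2.381
vertex 2.725 2.519 4.264
endloop
endfacet
facet normal -0.006 -0.511 0.860
outer loop
vertex 2.054 3.029 4.562
vertex 2.725 2.519 4.264
vertex 3.003 3.371 4.772
endloop
endfacet
facet normal 0.006 0.510 -0.860
outer loop
vertex 2.74 3.636 2.381
vertex 3.017 4.489 2.888
vertex 3.62 3.768 2.465
endloop
endfacet
facet normal 0.175 -0.847 -0.501
outer loop
vertex 2.74 3.636 2.381
vertex 3.62 3.768 2.465
vertex 2.725 2.519 4.264
endloop
endfacet
facet normal 0.176 -0.847 -0.501
outer loop
vertex 2.725 2.519 4.264
vertex 3.62 3.768 2.465
vertex 3.605 2.651 4.349
endloop
endfacet
facet normal -0.006 -0.511 0.860
outer loop
vertex 2.725 2.519 4.264
vertex 3.605 2.651 4.349
vertex 3.003 3.371 4.772
endloop
endfacet
facet normal 0.007 0.511 -0.860
outer loop
vertex 3.62 3.768 2.465
vertex 3.017 4.489 2.888
vertex 4.046 4.442 2.869
endloop
endfacet
facet normal 0.879 -0.413 -0.238
outer loop
vertex 3.62 3.768 2.465
vertex 4.046 4.442 2.869
vertex 3.605 2.651 4.349
endloop
endfacet
facet normal 0.879 -0.414 -0.239
outer loop
vertex 3.605 2.651 4.349
vertex 4.046 4.442 2.869
vertex 4.032 3.325 4.752
endloop
endfacet
facet normal -0.006 -0.510 0.860
outer loop
vertex 3.605 2.651 4.349
vertex 4.032 3.325 4.752
vertex 3.003 3.371 4.772
endloop
endfacet

endsolid


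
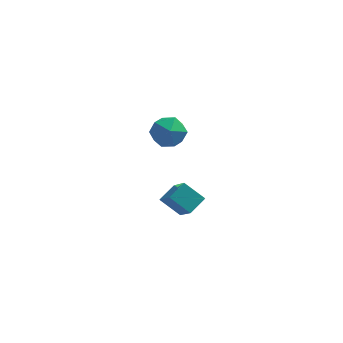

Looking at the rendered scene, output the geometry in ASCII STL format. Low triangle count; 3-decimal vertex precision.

solid 
facet normal -0.767 0.266 0.584
outer loop
vertex -1.074 -4.448 -0.009
vertex -0.426 -3.665 0.485
vertex -1.693 -3.007 -1.48
endloop
endfacet
facet normal -0.573 -0.693 -0.437
outer loop
vertex -0.634 -3.375 -2.285
vertex -1.074 -4.448 -0.009
vertex -1.693 -3.007 -1.48
endloop
endfacet
facet normal -0.767 0.266 0.584
outer loop
vertex -1.693 -3.007 -1.48
vertex -0.426 -3.665 0.485
vertex -1.045 -2.224 -0.986
endloop
endfacet
facet normal -0.288 0.670 -0.685
outer loop
vertex -1.045 -2.224 -0.986
vertex -0.634 -3.375 -2.285
vertex -1.693 -3.007 -1.48
endloop
endfacet
facet normal 0.288 -0.670 0.685
outer loop
vertex -1.074 -4.448 -0.009
vertex 0.633 -4.033 -0.32
vertex -0.426 -3.665 0.485
endloop
endfacet
facet normal -0.573 -0.693 -0.437
outer loop
vertex -0.015 -4.816 -0.814
vertex -1.074 -4.448 -0.009
vertex -0.634 -3.375 -2.285
endloop
endfacet
facet normal 0.288 -0.670 0.685
outer loop
vertex -0.015 -4.816 -0.814
vertex 0.633 -4.033 -0.32
vertex -1.074 -4.448 -0.009
endloop
endfacet
facet normal 0.573 0.693 0.437
outer loop
vertex -0.426 -3.665 0.485
vertex 0.633 -4.033 -0.32
vertex -1.045 -2.224 -0.986
endloop
endfacet
facet normal -0.288 0.670 -0.685
outer loop
vertex 0.014 -2.592 -1.791
vertex -0.634 -3.375 -2.285
vertex -1.045 -2.224 -0.986
endloop
endfacet
facet normal 0.573 0.693 0.437
outer loop
vertex -1.045 -2.224 -0.986
vertex 0.633 -4.033 -0.32
vertex 0.014 -2.592 -1.791
endloop
endfacet
facet normal 0.767 -0.266 -0.584
outer loop
vertex 0.014 -2.592 -1.791
vertex -0.015 -4.816 -0.814
vertex -0.634 -3.375 -2.285
endloop
endfacet
facet normal 0.767 -0.266 -0.584
outer loop
vertex 0.633 -4.033 -0.32
vertex -0.015 -4.816 -0.814
vertex 0.014 -2.592 -1.791
endloop
endfacet
facet normal -0.938 -0.282 0.203
outer loop
vertex -2.802 2.943 -1.086
vertex -2.445 1.893 -0.896
vertex -2.485 2.635 -0.051
endloop
endfacet
facet normal -0.835 0.403 0.376
outer loop
vertex -2.802 2.943 -1.086
vertex -2.485 2.635 -0.051
vertex -2.182 3.64 -0.456
endloop
endfacet
facet normal -0.627 0.750 -0.213
outer loop
vertex -2.802 2.943 -1.086
vertex -2.182 3.64 -0.456
vertex -1.955 3.519 -1.551
endloop
endfacet
facet normal -0.601 0.279 -0.749
outer loop
vertex -2.802 2.943 -1.086
vertex -1.955 3.519 -1.551
vertex -2.117 2.439 -1.823
endloop
endfacet
facet normal -0.793 -0.359 -0.492
outer loop
vertex -2.802 2.943 -1.086
vertex -2.117 2.439 -1.823
vertex -2.445 1.893 -0.896
endloop
endfacet
facet normal -0.302 0.433 0.849
outer loop
vertex -2.182 3.64 -0.456
vertex -2.485 2.635 -0.051
vertex -1.443 3.021 0.123
endloop
endfacet
facet normal -0.469 -0.675 0.570
outer loop
vertex -2.485 2.635 -0.051
vertex -2.445 1.893 -0.896
vertex -1.605 1.941 -0.149
endloop
endfacet
facet normal -0.235 -0.799 -0.554
outer loop
vertex -2.445 1.893 -0.896
vertex -2.117 2.439 -1.823
vertex -1.378 1.82 -1.244
endloop
endfacet
facet normal 0.076 0.233 -0.970
outer loop
vertex -2.117 2.439 -1.823
vertex -1.955 3.519 -1.551
vertex -1.075 2.825 -1.649
endloop
endfacet
facet normal 0.035 0.994 -0.103
outer loop
vertex -1.955 3.519 -1.551
vertex -2.182 3.64 -0.456
vertex -1.115 3.567 -0.804
endloop
endfacet
facet normal 0.601 -0.279 0.749
outer loop
vertex -0.758 2.517 -0.614
vertex -1.443 3.021 0.123
vertex -1.605 1.941 -0.149
endloop
endfacet
facet normal 0.627 -0.750 0.213
outer loop
vertex -0.758 2.517 -0.614
vertex -1.605 1.941 -0.149
vertex -1.378 1.82 -1.244
endloop
endfacet
facet normal 0.835 -0.403 -0.376
outer loop
vertex -0.758 2.517 -0.614
vertex -1.378 1.82 -1.244
vertex -1.075 2.825 -1.649
endloop
endfacet
facet normal 0.938 0.282 -0.203
outer loop
vertex -0.758 2.517 -0.614
vertex -1.075 2.825 -1.649
vertex -1.115 3.567 -0.804
endloop
endfacet
facet normal 0.793 0.359 0.492
outer loop
vertex -0.758 2.517 -0.614
vertex -1.115 3.567 -0.804
vertex -1.443 3.021 0.123
endloop
endfacet
facet normal -0.076 -0.233 0.970
outer loop
vertex -1.605 1.941 -0.149
vertex -1.443 3.021 0.123
vertex -2.485 2.635 -0.051
endloop
endfacet
facet normal -0.035 -0.994 0.103
outer loop
vertex -1.378 1.82 -1.244
vertex -1.605 1.941 -0.149
vertex -2.445 1.893 -0.896
endloop
endfacet
facet normal 0.302 -0.433 -0.849
outer loop
vertex -1.075 2.825 -1.649
vertex -1.378 1.82 -1.244
vertex -2.117 2.439 -1.823
endloop
endfacet
facet normal 0.469 0.675 -0.570
outer loop
vertex -1.115 3.567 -0.804
vertex -1.075 2.825 -1.649
vertex -1.955 3.519 -1.551
endloop
endfacet
facet normal 0.235 0.799 0.554
outer loop
vertex -1.443 3.021 0.123
vertex -1.115 3.567 -0.804
vertex -2.182 3.64 -0.456
endloop
endfacet

endsolid


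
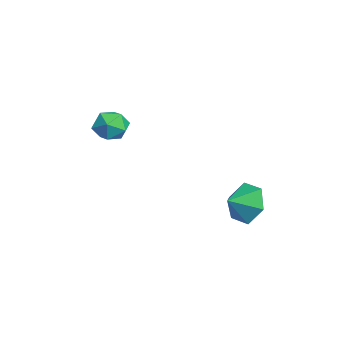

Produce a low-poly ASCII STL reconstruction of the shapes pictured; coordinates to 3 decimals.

solid 
facet normal -0.651 -0.432 0.624
outer loop
vertex -4.313 -2.495 0.008
vertex -4.235 -3.229 -0.419
vertex -3.718 -3.06 0.237
endloop
endfacet
facet normal -0.286 0.086 0.954
outer loop
vertex -4.313 -2.495 0.008
vertex -3.718 -3.06 0.237
vertex -3.532 -2.23 0.218
endloop
endfacet
facet normal -0.397 0.694 0.600
outer loop
vertex -4.313 -2.495 0.008
vertex -3.532 -2.23 0.218
vertex -3.934 -1.884 -0.448
endloop
endfacet
facet normal -0.831 0.553 0.050
outer loop
vertex -4.313 -2.495 0.008
vertex -3.934 -1.884 -0.448
vertex -4.369 -2.502 -0.842
endloop
endfacet
facet normal -0.987 -0.143 0.066
outer loop
vertex -4.313 -2.495 0.008
vertex -4.369 -2.502 -0.842
vertex -4.235 -3.229 -0.419
endloop
endfacet
facet normal 0.409 -0.071 0.910
outer loop
vertex -3.532 -2.23 0.218
vertex -3.718 -3.06 0.237
vertex -2.971 -2.798 -0.078
endloop
endfacet
facet normal -0.181 -0.909 0.377
outer loop
vertex -3.718 -3.06 0.237
vertex -4.235 -3.229 -0.419
vertex -3.406 -3.416 -0.472
endloop
endfacet
facet normal -0.725 -0.441 -0.528
outer loop
vertex -4.235 -3.229 -0.419
vertex -4.369 -2.502 -0.842
vertex -3.808 -3.07 -1.138
endloop
endfacet
facet normal -0.474 0.686 -0.553
outer loop
vertex -4.369 -2.502 -0.842
vertex -3.934 -1.884 -0.448
vertex -3.622 -2.24 -1.157
endloop
endfacet
facet normal 0.228 0.914 0.337
outer loop
vertex -3.934 -1.884 -0.448
vertex -3.532 -2.23 0.218
vertex -3.105 -2.071 -0.501
endloop
endfacet
facet normal 0.831 -0.553 -0.050
outer loop
vertex -3.027 -2.805 -0.928
vertex -2.971 -2.798 -0.078
vertex -3.406 -3.416 -0.472
endloop
endfacet
facet normal 0.397 -0.694 -0.600
outer loop
vertex -3.027 -2.805 -0.928
vertex -3.406 -3.416 -0.472
vertex -3.808 -3.07 -1.138
endloop
endfacet
facet normal 0.286 -0.086 -0.954
outer loop
vertex -3.027 -2.805 -0.928
vertex -3.808 -3.07 -1.138
vertex -3.622 -2.24 -1.157
endloop
endfacet
facet normal 0.651 0.432 -0.624
outer loop
vertex -3.027 -2.805 -0.928
vertex -3.622 -2.24 -1.157
vertex -3.105 -2.071 -0.501
endloop
endfacet
facet normal 0.987 0.143 -0.066
outer loop
vertex -3.027 -2.805 -0.928
vertex -3.105 -2.071 -0.501
vertex -2.971 -2.798 -0.078
endloop
endfacet
facet normal 0.474 -0.686 0.553
outer loop
vertex -3.406 -3.416 -0.472
vertex -2.971 -2.798 -0.078
vertex -3.718 -3.06 0.237
endloop
endfacet
facet normal -0.228 -0.914 -0.337
outer loop
vertex -3.808 -3.07 -1.138
vertex -3.406 -3.416 -0.472
vertex -4.235 -3.229 -0.419
endloop
endfacet
facet normal -0.409 0.071 -0.910
outer loop
vertex -3.622 -2.24 -1.157
vertex -3.808 -3.07 -1.138
vertex -4.369 -2.502 -0.842
endloop
endfacet
facet normal 0.181 0.909 -0.377
outer loop
vertex -3.105 -2.071 -0.501
vertex -3.622 -2.24 -1.157
vertex -3.934 -1.884 -0.448
endloop
endfacet
facet normal 0.725 0.441 0.528
outer loop
vertex -2.971 -2.798 -0.078
vertex -3.105 -2.071 -0.501
vertex -3.532 -2.23 0.218
endloop
endfacet
facet normal -0.476 0.779 -0.407
outer loop
vertex -1.086 2.614 -4.822
vertex -1.801 2.593 -4.026
vertex -0.913 3.184 -3.933
endloop
endfacet
facet normal 0.959 -0.284 -0.005
outer loop
vertex -1.086 2.614 -4.822
vertex -0.913 3.184 -3.933
vertex -1.319 1.807 -3.614
endloop
endfacet
facet normal -0.476 0.779 -0.408
outer loop
vertex -0.913 3.184 -3.933
vertex -1.801 2.593 -4.026
vertex -1.628 3.164 -3.137
endloop
endfacet
facet normal 0.743 -0.065 0.666
outer loop
vertex -0.913 3.184 -3.933
vertex -1.628 3.164 -3.137
vertex -1.319 1.807 -3.614
endloop
endfacet
facet normal -0.476 0.779 -0.408
outer loop
vertex -1.628 3.164 -3.137
vertex -1.801 2.593 -4.026
vertex -2.515 2.573 -3.23
endloop
endfacet
facet normal 0.106 -0.308 0.945
outer loop
vertex -1.628 3.164 -3.137
vertex -2.515 2.573 -3.23
vertex -1.319 1.807 -3.614
endloop
endfacet
facet normal -0.477 0.779 -0.408
outer loop
vertex -2.515 2.573 -3.23
vertex -1.801 2.593 -4.026
vertex -2.688 2.002 -4.118
endloop
endfacet
facet normal -0.314 -0.769 0.556
outer loop
vertex -2.515 2.573 -3.23
vertex -2.688 2.002 -4.118
vertex -1.319 1.807 -3.614
endloop
endfacet
facet normal -0.477 0.779 -0.407
outer loop
vertex -2.688 2.002 -4.118
vertex -1.801 2.593 -4.026
vertex -1.973 2.023 -4.915
endloop
endfacet
facet normal -0.099 -0.989 -0.115
outer loop
vertex -2.688 2.002 -4.118
vertex -1.973 2.023 -4.915
vertex -1.319 1.807 -3.614
endloop
endfacet
facet normal -0.476 0.779 -0.407
outer loop
vertex -1.973 2.023 -4.915
vertex -1.801 2.593 -4.026
vertex -1.086 2.614 -4.822
endloop
endfacet
facet normal 0.538 -0.745 -0.394
outer loop
vertex -1.973 2.023 -4.915
vertex -1.086 2.614 -4.822
vertex -1.319 1.807 -3.614
endloop
endfacet

endsolid


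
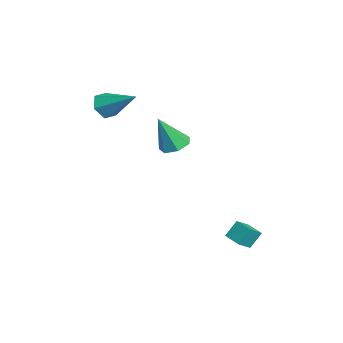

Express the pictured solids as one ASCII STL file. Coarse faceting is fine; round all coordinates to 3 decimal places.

solid 
facet normal -0.095 0.410 -0.907
outer loop
vertex -0.587 -0.474 -0.667
vertex -1.108 0.02 -0.389
vertex -0.343 0.102 -0.432
endloop
endfacet
facet normal 0.901 -0.423 0.101
outer loop
vertex -0.587 -0.474 -0.667
vertex -0.343 0.102 -0.432
vertex -0.932 -0.74 1.289
endloop
endfacet
facet normal -0.095 0.411 -0.907
outer loop
vertex -0.343 0.102 -0.432
vertex -1.108 0.02 -0.389
vertex -0.675 0.616 -0.164
endloop
endfacet
facet normal 0.841 0.313 0.441
outer loop
vertex -0.343 0.102 -0.432
vertex -0.675 0.616 -0.164
vertex -0.932 -0.74 1.289
endloop
endfacet
facet normal -0.095 0.411 -0.907
outer loop
vertex -0.675 0.616 -0.164
vertex -1.108 0.02 -0.389
vertex -1.333 0.682 -0.065
endloop
endfacet
facet normal 0.174 0.704 0.688
outer loop
vertex -0.675 0.616 -0.164
vertex -1.333 0.682 -0.065
vertex -0.932 -0.74 1.289
endloop
endfacet
facet normal -0.096 0.411 -0.907
outer loop
vertex -1.333 0.682 -0.065
vertex -1.108 0.02 -0.389
vertex -1.821 0.249 -0.21
endloop
endfacet
facet normal -0.600 0.456 0.657
outer loop
vertex -1.333 0.682 -0.065
vertex -1.821 0.249 -0.21
vertex -0.932 -0.74 1.289
endloop
endfacet
facet normal -0.095 0.412 -0.906
outer loop
vertex -1.821 0.249 -0.21
vertex -1.108 0.02 -0.389
vertex -1.772 -0.356 -0.49
endloop
endfacet
facet normal -0.896 -0.244 0.370
outer loop
vertex -1.821 0.249 -0.21
vertex -1.772 -0.356 -0.49
vertex -0.932 -0.74 1.289
endloop
endfacet
facet normal -0.095 0.411 -0.907
outer loop
vertex -1.772 -0.356 -0.49
vertex -1.108 0.02 -0.389
vertex -1.223 -0.678 -0.693
endloop
endfacet
facet normal -0.493 -0.869 0.045
outer loop
vertex -1.772 -0.356 -0.49
vertex -1.223 -0.678 -0.693
vertex -0.932 -0.74 1.289
endloop
endfacet
facet normal -0.095 0.411 -0.907
outer loop
vertex -1.223 -0.678 -0.693
vertex -1.108 0.02 -0.389
vertex -0.587 -0.474 -0.667
endloop
endfacet
facet normal 0.307 -0.949 -0.075
outer loop
vertex -1.223 -0.678 -0.693
vertex -0.587 -0.474 -0.667
vertex -0.932 -0.74 1.289
endloop
endfacet
facet normal -0.542 -0.679 -0.495
outer loop
vertex -1.555 -3.038 1.124
vertex -2.106 -2.989 1.66
vertex -2.125 -2.526 1.045
endloop
endfacet
facet normal 0.553 0.515 -0.655
outer loop
vertex -1.555 -3.038 1.124
vertex -2.125 -2.526 1.045
vertex -1.054 -1.671 2.62
endloop
endfacet
facet normal -0.542 -0.679 -0.495
outer loop
vertex -2.125 -2.526 1.045
vertex -2.106 -2.989 1.66
vertex -2.675 -2.477 1.581
endloop
endfacet
facet normal -0.241 0.912 -0.331
outer loop
vertex -2.125 -2.526 1.045
vertex -2.675 -2.477 1.581
vertex -1.054 -1.671 2.62
endloop
endfacet
facet normal -0.542 -0.679 -0.495
outer loop
vertex -2.675 -2.477 1.581
vertex -2.106 -2.989 1.66
vertex -2.656 -2.94 2.196
endloop
endfacet
facet normal -0.618 0.619 0.485
outer loop
vertex -2.675 -2.477 1.581
vertex -2.656 -2.94 2.196
vertex -1.054 -1.671 2.62
endloop
endfacet
facet normal -0.542 -0.679 -0.495
outer loop
vertex -2.656 -2.94 2.196
vertex -2.106 -2.989 1.66
vertex -2.087 -3.452 2.275
endloop
endfacet
facet normal -0.201 -0.073 0.977
outer loop
vertex -2.656 -2.94 2.196
vertex -2.087 -3.452 2.275
vertex -1.054 -1.671 2.62
endloop
endfacet
facet normal -0.542 -0.679 -0.495
outer loop
vertex -2.087 -3.452 2.275
vertex -2.106 -2.989 1.66
vertex -1.536 -3.501 1.739
endloop
endfacet
facet normal 0.593 -0.471 0.653
outer loop
vertex -2.087 -3.452 2.275
vertex -1.536 -3.501 1.739
vertex -1.054 -1.671 2.62
endloop
endfacet
facet normal -0.542 -0.679 -0.495
outer loop
vertex -1.536 -3.501 1.739
vertex -2.106 -2.989 1.66
vertex -1.555 -3.038 1.124
endloop
endfacet
facet normal 0.971 -0.177 -0.163
outer loop
vertex -1.536 -3.501 1.739
vertex -1.555 -3.038 1.124
vertex -1.054 -1.671 2.62
endloop
endfacet
facet normal -0.824 -0.546 0.149
outer loop
vertex 2.954 1.871 -4.015
vertex 2.758 2.374 -3.258
vertex 2.513 2.408 -4.486
endloop
endfacet
facet normal 0.212 -0.541 -0.814
outer loop
vertex 3.262 2.906 -4.622
vertex 2.954 1.871 -4.015
vertex 2.513 2.408 -4.486
endloop
endfacet
facet normal -0.824 -0.547 0.149
outer loop
vertex 2.513 2.408 -4.486
vertex 2.758 2.374 -3.258
vertex 2.316 2.911 -3.729
endloop
endfacet
facet normal -0.526 0.639 -0.561
outer loop
vertex 2.316 2.911 -3.729
vertex 3.262 2.906 -4.622
vertex 2.513 2.408 -4.486
endloop
endfacet
facet normal 0.527 -0.639 0.561
outer loop
vertex 2.954 1.871 -4.015
vertex 3.507 2.872 -3.394
vertex 2.758 2.374 -3.258
endloop
endfacet
facet normal 0.211 -0.540 -0.814
outer loop
vertex 3.704 2.369 -4.151
vertex 2.954 1.871 -4.015
vertex 3.262 2.906 -4.622
endloop
endfacet
facet normal 0.526 -0.639 0.561
outer loop
vertex 3.704 2.369 -4.151
vertex 3.507 2.872 -3.394
vertex 2.954 1.871 -4.015
endloop
endfacet
facet normal -0.211 0.540 0.814
outer loop
vertex 2.758 2.374 -3.258
vertex 3.507 2.872 -3.394
vertex 2.316 2.911 -3.729
endloop
endfacet
facet normal -0.526 0.639 -0.561
outer loop
vertex 3.066 3.409 -3.865
vertex 3.262 2.906 -4.622
vertex 2.316 2.911 -3.729
endloop
endfacet
facet normal -0.211 0.541 0.814
outer loop
vertex 2.316 2.911 -3.729
vertex 3.507 2.872 -3.394
vertex 3.066 3.409 -3.865
endloop
endfacet
facet normal 0.824 0.547 -0.150
outer loop
vertex 3.066 3.409 -3.865
vertex 3.704 2.369 -4.151
vertex 3.262 2.906 -4.622
endloop
endfacet
facet normal 0.824 0.546 -0.149
outer loop
vertex 3.507 2.872 -3.394
vertex 3.704 2.369 -4.151
vertex 3.066 3.409 -3.865
endloop
endfacet

endsolid


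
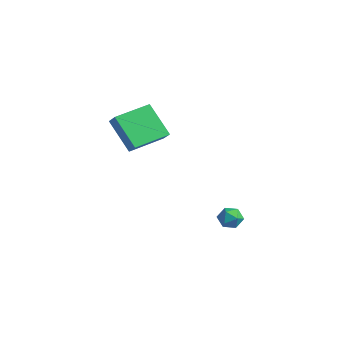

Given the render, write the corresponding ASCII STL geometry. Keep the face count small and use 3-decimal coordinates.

solid 
facet normal -0.226 0.074 0.971
outer loop
vertex 3.675 -0.544 0.248
vertex 3.102 -0.809 0.135
vertex 3.604 -1.181 0.28
endloop
endfacet
facet normal 0.476 -0.009 0.879
outer loop
vertex 3.675 -0.544 0.248
vertex 3.604 -1.181 0.28
vertex 4.124 -0.929 0.001
endloop
endfacet
facet normal 0.709 0.526 0.469
outer loop
vertex 3.675 -0.544 0.248
vertex 4.124 -0.929 0.001
vertex 3.943 -0.402 -0.317
endloop
endfacet
facet normal 0.150 0.940 0.307
outer loop
vertex 3.675 -0.544 0.248
vertex 3.943 -0.402 -0.317
vertex 3.311 -0.328 -0.234
endloop
endfacet
facet normal -0.427 0.660 0.618
outer loop
vertex 3.675 -0.544 0.248
vertex 3.311 -0.328 -0.234
vertex 3.102 -0.809 0.135
endloop
endfacet
facet normal 0.582 -0.620 0.525
outer loop
vertex 4.124 -0.929 0.001
vertex 3.604 -1.181 0.28
vertex 3.829 -1.432 -0.266
endloop
endfacet
facet normal -0.555 -0.487 0.674
outer loop
vertex 3.604 -1.181 0.28
vertex 3.102 -0.809 0.135
vertex 3.197 -1.358 -0.183
endloop
endfacet
facet normal -0.881 0.462 0.103
outer loop
vertex 3.102 -0.809 0.135
vertex 3.311 -0.328 -0.234
vertex 3.016 -0.831 -0.501
endloop
endfacet
facet normal 0.055 0.916 -0.398
outer loop
vertex 3.311 -0.328 -0.234
vertex 3.943 -0.402 -0.317
vertex 3.536 -0.579 -0.78
endloop
endfacet
facet normal 0.959 0.246 -0.138
outer loop
vertex 3.943 -0.402 -0.317
vertex 4.124 -0.929 0.001
vertex 4.038 -0.951 -0.635
endloop
endfacet
facet normal -0.150 -0.940 -0.307
outer loop
vertex 3.465 -1.216 -0.748
vertex 3.829 -1.432 -0.266
vertex 3.197 -1.358 -0.183
endloop
endfacet
facet normal -0.709 -0.526 -0.469
outer loop
vertex 3.465 -1.216 -0.748
vertex 3.197 -1.358 -0.183
vertex 3.016 -0.831 -0.501
endloop
endfacet
facet normal -0.476 0.009 -0.879
outer loop
vertex 3.465 -1.216 -0.748
vertex 3.016 -0.831 -0.501
vertex 3.536 -0.579 -0.78
endloop
endfacet
facet normal 0.226 -0.074 -0.971
outer loop
vertex 3.465 -1.216 -0.748
vertex 3.536 -0.579 -0.78
vertex 4.038 -0.951 -0.635
endloop
endfacet
facet normal 0.427 -0.660 -0.618
outer loop
vertex 3.465 -1.216 -0.748
vertex 4.038 -0.951 -0.635
vertex 3.829 -1.432 -0.266
endloop
endfacet
facet normal -0.055 -0.916 0.398
outer loop
vertex 3.197 -1.358 -0.183
vertex 3.829 -1.432 -0.266
vertex 3.604 -1.181 0.28
endloop
endfacet
facet normal -0.959 -0.246 0.138
outer loop
vertex 3.016 -0.831 -0.501
vertex 3.197 -1.358 -0.183
vertex 3.102 -0.809 0.135
endloop
endfacet
facet normal -0.582 0.620 -0.525
outer loop
vertex 3.536 -0.579 -0.78
vertex 3.016 -0.831 -0.501
vertex 3.311 -0.328 -0.234
endloop
endfacet
facet normal 0.555 0.487 -0.674
outer loop
vertex 4.038 -0.951 -0.635
vertex 3.536 -0.579 -0.78
vertex 3.943 -0.402 -0.317
endloop
endfacet
facet normal 0.881 -0.462 -0.103
outer loop
vertex 3.829 -1.432 -0.266
vertex 4.038 -0.951 -0.635
vertex 4.124 -0.929 0.001
endloop
endfacet
facet normal -0.724 0.138 -0.676
outer loop
vertex -3.417 -2.366 3.365
vertex -3.3 -0.468 3.628
vertex -2.05 -2.251 1.924
endloop
endfacet
facet normal -0.062 -0.989 -0.137
outer loop
vertex -1.42 -2.372 2.512
vertex -3.417 -2.366 3.365
vertex -2.05 -2.251 1.924
endloop
endfacet
facet normal -0.724 0.138 -0.676
outer loop
vertex -2.05 -2.251 1.924
vertex -3.3 -0.468 3.628
vertex -1.933 -0.353 2.187
endloop
endfacet
facet normal 0.687 0.058 -0.724
outer loop
vertex -1.933 -0.353 2.187
vertex -1.42 -2.372 2.512
vertex -2.05 -2.251 1.924
endloop
endfacet
facet normal -0.687 -0.058 0.724
outer loop
vertex -3.417 -2.366 3.365
vertex -2.67 -0.589 4.216
vertex -3.3 -0.468 3.628
endloop
endfacet
facet normal -0.062 -0.989 -0.137
outer loop
vertex -2.787 -2.487 3.953
vertex -3.417 -2.366 3.365
vertex -1.42 -2.372 2.512
endloop
endfacet
facet normal -0.687 -0.058 0.724
outer loop
vertex -2.787 -2.487 3.953
vertex -2.67 -0.589 4.216
vertex -3.417 -2.366 3.365
endloop
endfacet
facet normal 0.062 0.989 0.137
outer loop
vertex -3.3 -0.468 3.628
vertex -2.67 -0.589 4.216
vertex -1.933 -0.353 2.187
endloop
endfacet
facet normal 0.687 0.058 -0.724
outer loop
vertex -1.303 -0.474 2.775
vertex -1.42 -2.372 2.512
vertex -1.933 -0.353 2.187
endloop
endfacet
facet normal 0.062 0.989 0.137
outer loop
vertex -1.933 -0.353 2.187
vertex -2.67 -0.589 4.216
vertex -1.303 -0.474 2.775
endloop
endfacet
facet normal 0.724 -0.138 0.676
outer loop
vertex -1.303 -0.474 2.775
vertex -2.787 -2.487 3.953
vertex -1.42 -2.372 2.512
endloop
endfacet
facet normal 0.724 -0.138 0.676
outer loop
vertex -2.67 -0.589 4.216
vertex -2.787 -2.487 3.953
vertex -1.303 -0.474 2.775
endloop
endfacet

endsolid


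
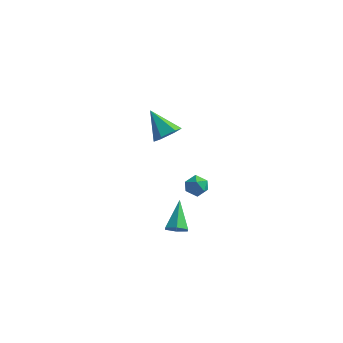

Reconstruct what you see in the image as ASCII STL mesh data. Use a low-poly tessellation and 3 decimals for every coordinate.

solid 
facet normal 0.669 -0.364 -0.648
outer loop
vertex -1.367 -0.137 2.394
vertex -1.801 0.053 1.839
vertex -1.302 0.523 2.09
endloop
endfacet
facet normal 0.435 0.341 0.833
outer loop
vertex -1.367 -0.137 2.394
vertex -1.302 0.523 2.09
vertex -2.859 0.627 2.861
endloop
endfacet
facet normal 0.669 -0.364 -0.648
outer loop
vertex -1.302 0.523 2.09
vertex -1.801 0.053 1.839
vertex -1.736 0.713 1.535
endloop
endfacet
facet normal 0.164 0.965 0.202
outer loop
vertex -1.302 0.523 2.09
vertex -1.736 0.713 1.535
vertex -2.859 0.627 2.861
endloop
endfacet
facet normal 0.671 -0.364 -0.647
outer loop
vertex -1.736 0.713 1.535
vertex -1.801 0.053 1.839
vertex -2.234 0.243 1.283
endloop
endfacet
facet normal -0.520 0.760 -0.391
outer loop
vertex -1.736 0.713 1.535
vertex -2.234 0.243 1.283
vertex -2.859 0.627 2.861
endloop
endfacet
facet normal 0.671 -0.363 -0.647
outer loop
vertex -2.234 0.243 1.283
vertex -1.801 0.053 1.839
vertex -2.299 -0.418 1.587
endloop
endfacet
facet normal -0.933 -0.070 -0.352
outer loop
vertex -2.234 0.243 1.283
vertex -2.299 -0.418 1.587
vertex -2.859 0.627 2.861
endloop
endfacet
facet normal 0.670 -0.363 -0.647
outer loop
vertex -2.299 -0.418 1.587
vertex -1.801 0.053 1.839
vertex -1.865 -0.608 2.143
endloop
endfacet
facet normal -0.662 -0.695 0.279
outer loop
vertex -2.299 -0.418 1.587
vertex -1.865 -0.608 2.143
vertex -2.859 0.627 2.861
endloop
endfacet
facet normal 0.670 -0.363 -0.648
outer loop
vertex -1.865 -0.608 2.143
vertex -1.801 0.053 1.839
vertex -1.367 -0.137 2.394
endloop
endfacet
facet normal 0.023 -0.489 0.872
outer loop
vertex -1.865 -0.608 2.143
vertex -1.367 -0.137 2.394
vertex -2.859 0.627 2.861
endloop
endfacet
facet normal 0.183 -0.758 -0.626
outer loop
vertex -0.639 -0.415 -4.231
vertex -1.216 -0.391 -4.429
vertex -0.784 -0.059 -4.705
endloop
endfacet
facet normal 0.856 0.504 0.116
outer loop
vertex -0.639 -0.415 -4.231
vertex -0.784 -0.059 -4.705
vertex -1.524 0.891 -3.371
endloop
endfacet
facet normal 0.182 -0.758 -0.626
outer loop
vertex -0.784 -0.059 -4.705
vertex -1.216 -0.391 -4.429
vertex -1.361 -0.035 -4.902
endloop
endfacet
facet normal 0.203 0.847 -0.491
outer loop
vertex -0.784 -0.059 -4.705
vertex -1.361 -0.035 -4.902
vertex -1.524 0.891 -3.371
endloop
endfacet
facet normal 0.183 -0.758 -0.626
outer loop
vertex -1.361 -0.035 -4.902
vertex -1.216 -0.391 -4.429
vertex -1.792 -0.367 -4.626
endloop
endfacet
facet normal -0.707 0.569 -0.420
outer loop
vertex -1.361 -0.035 -4.902
vertex -1.792 -0.367 -4.626
vertex -1.524 0.891 -3.371
endloop
endfacet
facet normal 0.182 -0.759 -0.625
outer loop
vertex -1.792 -0.367 -4.626
vertex -1.216 -0.391 -4.429
vertex -1.647 -0.722 -4.153
endloop
endfacet
facet normal -0.965 -0.051 0.257
outer loop
vertex -1.792 -0.367 -4.626
vertex -1.647 -0.722 -4.153
vertex -1.524 0.891 -3.371
endloop
endfacet
facet normal 0.182 -0.759 -0.626
outer loop
vertex -1.647 -0.722 -4.153
vertex -1.216 -0.391 -4.429
vertex -1.07 -0.747 -3.955
endloop
endfacet
facet normal -0.313 -0.395 0.864
outer loop
vertex -1.647 -0.722 -4.153
vertex -1.07 -0.747 -3.955
vertex -1.524 0.891 -3.371
endloop
endfacet
facet normal 0.183 -0.758 -0.626
outer loop
vertex -1.07 -0.747 -3.955
vertex -1.216 -0.391 -4.429
vertex -0.639 -0.415 -4.231
endloop
endfacet
facet normal 0.598 -0.117 0.793
outer loop
vertex -1.07 -0.747 -3.955
vertex -0.639 -0.415 -4.231
vertex -1.524 0.891 -3.371
endloop
endfacet
facet normal -0.998 -0.039 -0.052
outer loop
vertex -1.566 2.287 -3.024
vertex -1.527 1.725 -3.352
vertex -1.561 1.721 -2.701
endloop
endfacet
facet normal -0.787 0.301 0.539
outer loop
vertex -1.566 2.287 -3.024
vertex -1.561 1.721 -2.701
vertex -1.215 2.226 -2.478
endloop
endfacet
facet normal -0.386 0.856 0.344
outer loop
vertex -1.566 2.287 -3.024
vertex -1.215 2.226 -2.478
vertex -0.968 2.543 -2.991
endloop
endfacet
facet normal -0.348 0.861 -0.371
outer loop
vertex -1.566 2.287 -3.024
vertex -0.968 2.543 -2.991
vertex -1.16 2.233 -3.531
endloop
endfacet
facet normal -0.726 0.308 -0.614
outer loop
vertex -1.566 2.287 -3.024
vertex -1.16 2.233 -3.531
vertex -1.527 1.725 -3.352
endloop
endfacet
facet normal -0.376 -0.146 0.915
outer loop
vertex -1.215 2.226 -2.478
vertex -1.561 1.721 -2.701
vertex -0.96 1.627 -2.469
endloop
endfacet
facet normal -0.718 -0.695 -0.042
outer loop
vertex -1.561 1.721 -2.701
vertex -1.527 1.725 -3.352
vertex -1.152 1.317 -3.009
endloop
endfacet
facet normal -0.279 -0.133 -0.951
outer loop
vertex -1.527 1.725 -3.352
vertex -1.16 2.233 -3.531
vertex -0.905 1.634 -3.522
endloop
endfacet
facet normal 0.334 0.761 -0.556
outer loop
vertex -1.16 2.233 -3.531
vertex -0.968 2.543 -2.991
vertex -0.559 2.139 -3.299
endloop
endfacet
facet normal 0.274 0.754 0.597
outer loop
vertex -0.968 2.543 -2.991
vertex -1.215 2.226 -2.478
vertex -0.593 2.135 -2.648
endloop
endfacet
facet normal 0.348 -0.861 0.371
outer loop
vertex -0.554 1.573 -2.976
vertex -0.96 1.627 -2.469
vertex -1.152 1.317 -3.009
endloop
endfacet
facet normal 0.386 -0.856 -0.344
outer loop
vertex -0.554 1.573 -2.976
vertex -1.152 1.317 -3.009
vertex -0.905 1.634 -3.522
endloop
endfacet
facet normal 0.787 -0.301 -0.539
outer loop
vertex -0.554 1.573 -2.976
vertex -0.905 1.634 -3.522
vertex -0.559 2.139 -3.299
endloop
endfacet
facet normal 0.998 0.039 0.052
outer loop
vertex -0.554 1.573 -2.976
vertex -0.559 2.139 -3.299
vertex -0.593 2.135 -2.648
endloop
endfacet
facet normal 0.726 -0.308 0.614
outer loop
vertex -0.554 1.573 -2.976
vertex -0.593 2.135 -2.648
vertex -0.96 1.627 -2.469
endloop
endfacet
facet normal -0.334 -0.761 0.556
outer loop
vertex -1.152 1.317 -3.009
vertex -0.96 1.627 -2.469
vertex -1.561 1.721 -2.701
endloop
endfacet
facet normal -0.274 -0.754 -0.597
outer loop
vertex -0.905 1.634 -3.522
vertex -1.152 1.317 -3.009
vertex -1.527 1.725 -3.352
endloop
endfacet
facet normal 0.376 0.146 -0.915
outer loop
vertex -0.559 2.139 -3.299
vertex -0.905 1.634 -3.522
vertex -1.16 2.233 -3.531
endloop
endfacet
facet normal 0.718 0.695 0.042
outer loop
vertex -0.593 2.135 -2.648
vertex -0.559 2.139 -3.299
vertex -0.968 2.543 -2.991
endloop
endfacet
facet normal 0.279 0.133 0.951
outer loop
vertex -0.96 1.627 -2.469
vertex -0.593 2.135 -2.648
vertex -1.215 2.226 -2.478
endloop
endfacet

endsolid


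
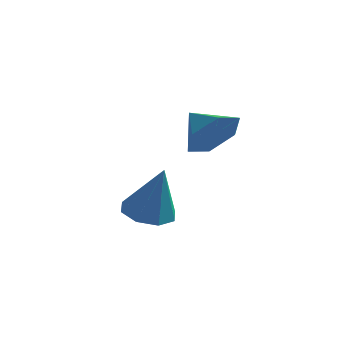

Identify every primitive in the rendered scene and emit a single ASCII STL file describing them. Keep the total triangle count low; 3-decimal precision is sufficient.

solid 
facet normal 0.796 -0.362 -0.485
outer loop
vertex 3.298 -2.798 0.247
vertex 2.657 -3.344 -0.397
vertex 2.95 -2.358 -0.653
endloop
endfacet
facet normal -0.028 0.894 0.448
outer loop
vertex 3.298 -2.798 0.247
vertex 2.95 -2.358 -0.653
vertex 1.583 -2.856 0.257
endloop
endfacet
facet normal 0.796 -0.362 -0.484
outer loop
vertex 2.95 -2.358 -0.653
vertex 2.657 -3.344 -0.397
vertex 2.31 -2.904 -1.297
endloop
endfacet
facet normal -0.473 0.846 -0.247
outer loop
vertex 2.95 -2.358 -0.653
vertex 2.31 -2.904 -1.297
vertex 1.583 -2.856 0.257
endloop
endfacet
facet normal 0.797 -0.362 -0.484
outer loop
vertex 2.31 -2.904 -1.297
vertex 2.657 -3.344 -0.397
vertex 2.017 -3.891 -1.041
endloop
endfacet
facet normal -0.893 0.155 -0.423
outer loop
vertex 2.31 -2.904 -1.297
vertex 2.017 -3.891 -1.041
vertex 1.583 -2.856 0.257
endloop
endfacet
facet normal 0.797 -0.361 -0.485
outer loop
vertex 2.017 -3.891 -1.041
vertex 2.657 -3.344 -0.397
vertex 2.365 -4.331 -0.142
endloop
endfacet
facet normal -0.868 -0.487 0.098
outer loop
vertex 2.017 -3.891 -1.041
vertex 2.365 -4.331 -0.142
vertex 1.583 -2.856 0.257
endloop
endfacet
facet normal 0.797 -0.361 -0.485
outer loop
vertex 2.365 -4.331 -0.142
vertex 2.657 -3.344 -0.397
vertex 3.005 -3.784 0.502
endloop
endfacet
facet normal -0.423 -0.439 0.793
outer loop
vertex 2.365 -4.331 -0.142
vertex 3.005 -3.784 0.502
vertex 1.583 -2.856 0.257
endloop
endfacet
facet normal 0.796 -0.362 -0.485
outer loop
vertex 3.005 -3.784 0.502
vertex 2.657 -3.344 -0.397
vertex 3.298 -2.798 0.247
endloop
endfacet
facet normal -0.003 0.251 0.968
outer loop
vertex 3.005 -3.784 0.502
vertex 3.298 -2.798 0.247
vertex 1.583 -2.856 0.257
endloop
endfacet
facet normal -0.317 0.095 -0.944
outer loop
vertex 0.493 -1.579 -4.691
vertex -0.133 -2.307 -4.554
vertex -0.167 -1.344 -4.446
endloop
endfacet
facet normal 0.426 0.836 0.346
outer loop
vertex 0.493 -1.579 -4.691
vertex -0.167 -1.344 -4.446
vertex 0.553 -2.513 -2.506
endloop
endfacet
facet normal -0.316 0.095 -0.944
outer loop
vertex -0.167 -1.344 -4.446
vertex -0.133 -2.307 -4.554
vertex -0.807 -1.673 -4.265
endloop
endfacet
facet normal -0.245 0.788 0.565
outer loop
vertex -0.167 -1.344 -4.446
vertex -0.807 -1.673 -4.265
vertex 0.553 -2.513 -2.506
endloop
endfacet
facet normal -0.316 0.094 -0.944
outer loop
vertex -0.807 -1.673 -4.265
vertex -0.133 -2.307 -4.554
vertex -1.052 -2.374 -4.253
endloop
endfacet
facet normal -0.701 0.257 0.665
outer loop
vertex -0.807 -1.673 -4.265
vertex -1.052 -2.374 -4.253
vertex 0.553 -2.513 -2.506
endloop
endfacet
facet normal -0.316 0.095 -0.944
outer loop
vertex -1.052 -2.374 -4.253
vertex -0.133 -2.307 -4.554
vertex -0.759 -3.036 -4.418
endloop
endfacet
facet normal -0.677 -0.446 0.586
outer loop
vertex -1.052 -2.374 -4.253
vertex -0.759 -3.036 -4.418
vertex 0.553 -2.513 -2.506
endloop
endfacet
facet normal -0.316 0.095 -0.944
outer loop
vertex -0.759 -3.036 -4.418
vertex -0.133 -2.307 -4.554
vertex -0.098 -3.271 -4.663
endloop
endfacet
facet normal -0.184 -0.909 0.375
outer loop
vertex -0.759 -3.036 -4.418
vertex -0.098 -3.271 -4.663
vertex 0.553 -2.513 -2.506
endloop
endfacet
facet normal -0.316 0.095 -0.944
outer loop
vertex -0.098 -3.271 -4.663
vertex -0.133 -2.307 -4.554
vertex 0.542 -2.941 -4.844
endloop
endfacet
facet normal 0.487 -0.860 0.155
outer loop
vertex -0.098 -3.271 -4.663
vertex 0.542 -2.941 -4.844
vertex 0.553 -2.513 -2.506
endloop
endfacet
facet normal -0.316 0.096 -0.944
outer loop
vertex 0.542 -2.941 -4.844
vertex -0.133 -2.307 -4.554
vertex 0.787 -2.24 -4.855
endloop
endfacet
facet normal 0.943 -0.329 0.056
outer loop
vertex 0.542 -2.941 -4.844
vertex 0.787 -2.24 -4.855
vertex 0.553 -2.513 -2.506
endloop
endfacet
facet normal -0.316 0.094 -0.944
outer loop
vertex 0.787 -2.24 -4.855
vertex -0.133 -2.307 -4.554
vertex 0.493 -1.579 -4.691
endloop
endfacet
facet normal 0.917 0.375 0.135
outer loop
vertex 0.787 -2.24 -4.855
vertex 0.493 -1.579 -4.691
vertex 0.553 -2.513 -2.506
endloop
endfacet

endsolid


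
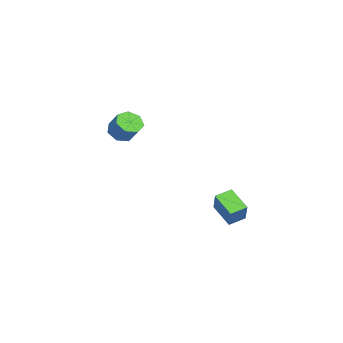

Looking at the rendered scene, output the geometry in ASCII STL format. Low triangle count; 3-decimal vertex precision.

solid 
facet normal -0.474 -0.167 -0.864
outer loop
vertex 2.047 2.718 -1.302
vertex 1.357 3.46 -1.067
vertex 2.961 3.793 -2.012
endloop
endfacet
facet normal 0.663 -0.713 -0.226
outer loop
vertex 3.663 4.04 -0.733
vertex 2.047 2.718 -1.302
vertex 2.961 3.793 -2.012
endloop
endfacet
facet normal -0.474 -0.167 -0.864
outer loop
vertex 2.961 3.793 -2.012
vertex 1.357 3.46 -1.067
vertex 2.271 4.535 -1.777
endloop
endfacet
facet normal 0.579 0.681 -0.449
outer loop
vertex 2.271 4.535 -1.777
vertex 3.663 4.04 -0.733
vertex 2.961 3.793 -2.012
endloop
endfacet
facet normal -0.579 -0.681 0.449
outer loop
vertex 2.047 2.718 -1.302
vertex 2.059 3.707 0.212
vertex 1.357 3.46 -1.067
endloop
endfacet
facet normal 0.663 -0.713 -0.226
outer loop
vertex 2.749 2.965 -0.023
vertex 2.047 2.718 -1.302
vertex 3.663 4.04 -0.733
endloop
endfacet
facet normal -0.579 -0.681 0.449
outer loop
vertex 2.749 2.965 -0.023
vertex 2.059 3.707 0.212
vertex 2.047 2.718 -1.302
endloop
endfacet
facet normal -0.663 0.713 0.226
outer loop
vertex 1.357 3.46 -1.067
vertex 2.059 3.707 0.212
vertex 2.271 4.535 -1.777
endloop
endfacet
facet normal 0.579 0.681 -0.449
outer loop
vertex 2.973 4.782 -0.498
vertex 3.663 4.04 -0.733
vertex 2.271 4.535 -1.777
endloop
endfacet
facet normal -0.663 0.713 0.226
outer loop
vertex 2.271 4.535 -1.777
vertex 2.059 3.707 0.212
vertex 2.973 4.782 -0.498
endloop
endfacet
facet normal 0.474 0.167 0.864
outer loop
vertex 2.973 4.782 -0.498
vertex 2.749 2.965 -0.023
vertex 3.663 4.04 -0.733
endloop
endfacet
facet normal 0.474 0.167 0.864
outer loop
vertex 2.059 3.707 0.212
vertex 2.749 2.965 -0.023
vertex 2.973 4.782 -0.498
endloop
endfacet
facet normal -0.357 -0.504 -0.787
outer loop
vertex -1.672 -3.12 1.14
vertex -2.058 -3.685 1.677
vertex -2.376 -2.946 1.348
endloop
endfacet
facet normal 0.042 0.832 -0.553
outer loop
vertex -1.672 -3.12 1.14
vertex -2.376 -2.946 1.348
vertex -1.197 -2.45 2.185
endloop
endfacet
facet normal 0.043 0.832 -0.553
outer loop
vertex -1.197 -2.45 2.185
vertex -2.376 -2.946 1.348
vertex -1.901 -2.275 2.394
endloop
endfacet
facet normal 0.359 0.504 0.786
outer loop
vertex -1.197 -2.45 2.185
vertex -1.901 -2.275 2.394
vertex -1.582 -3.015 2.723
endloop
endfacet
facet normal -0.357 -0.504 -0.786
outer loop
vertex -2.376 -2.946 1.348
vertex -2.058 -3.685 1.677
vertex -2.841 -3.328 1.804
endloop
endfacet
facet normal -0.702 0.700 -0.130
outer loop
vertex -2.376 -2.946 1.348
vertex -2.841 -3.328 1.804
vertex -1.901 -2.275 2.394
endloop
endfacet
facet normal -0.703 0.700 -0.129
outer loop
vertex -1.901 -2.275 2.394
vertex -2.841 -3.328 1.804
vertex -2.366 -2.658 2.85
endloop
endfacet
facet normal 0.357 0.504 0.787
outer loop
vertex -1.901 -2.275 2.394
vertex -2.366 -2.658 2.85
vertex -1.582 -3.015 2.723
endloop
endfacet
facet normal -0.358 -0.505 -0.786
outer loop
vertex -2.841 -3.328 1.804
vertex -2.058 -3.685 1.677
vertex -2.715 -3.979 2.165
endloop
endfacet
facet normal -0.919 0.040 0.392
outer loop
vertex -2.841 -3.328 1.804
vertex -2.715 -3.979 2.165
vertex -2.366 -2.658 2.85
endloop
endfacet
facet normal -0.919 0.039 0.393
outer loop
vertex -2.366 -2.658 2.85
vertex -2.715 -3.979 2.165
vertex -2.24 -3.309 3.21
endloop
endfacet
facet normal 0.357 0.504 0.787
outer loop
vertex -2.366 -2.658 2.85
vertex -2.24 -3.309 3.21
vertex -1.582 -3.015 2.723
endloop
endfacet
facet normal -0.358 -0.504 -0.786
outer loop
vertex -2.715 -3.979 2.165
vertex -2.058 -3.685 1.677
vertex -2.095 -4.409 2.158
endloop
endfacet
facet normal -0.443 -0.649 0.618
outer loop
vertex -2.715 -3.979 2.165
vertex -2.095 -4.409 2.158
vertex -2.24 -3.309 3.21
endloop
endfacet
facet normal -0.444 -0.649 0.618
outer loop
vertex -2.24 -3.309 3.21
vertex -2.095 -4.409 2.158
vertex -1.619 -3.739 3.204
endloop
endfacet
facet normal 0.357 0.504 0.786
outer loop
vertex -2.24 -3.309 3.21
vertex -1.619 -3.739 3.204
vertex -1.582 -3.015 2.723
endloop
endfacet
facet normal -0.358 -0.504 -0.786
outer loop
vertex -2.095 -4.409 2.158
vertex -2.058 -3.685 1.677
vertex -1.446 -4.294 1.789
endloop
endfacet
facet normal 0.366 -0.850 0.378
outer loop
vertex -2.095 -4.409 2.158
vertex -1.446 -4.294 1.789
vertex -1.619 -3.739 3.204
endloop
endfacet
facet normal 0.367 -0.850 0.378
outer loop
vertex -1.619 -3.739 3.204
vertex -1.446 -4.294 1.789
vertex -0.971 -3.623 2.835
endloop
endfacet
facet normal 0.357 0.504 0.786
outer loop
vertex -1.619 -3.739 3.204
vertex -0.971 -3.623 2.835
vertex -1.582 -3.015 2.723
endloop
endfacet
facet normal -0.357 -0.504 -0.787
outer loop
vertex -1.446 -4.294 1.789
vertex -2.058 -3.685 1.677
vertex -1.258 -3.72 1.336
endloop
endfacet
facet normal 0.900 -0.410 -0.146
outer loop
vertex -1.446 -4.294 1.789
vertex -1.258 -3.72 1.336
vertex -0.971 -3.623 2.835
endloop
endfacet
facet normal 0.900 -0.411 -0.146
outer loop
vertex -0.971 -3.623 2.835
vertex -1.258 -3.72 1.336
vertex -0.783 -3.05 2.382
endloop
endfacet
facet normal 0.358 0.504 0.786
outer loop
vertex -0.971 -3.623 2.835
vertex -0.783 -3.05 2.382
vertex -1.582 -3.015 2.723
endloop
endfacet
facet normal -0.357 -0.504 -0.787
outer loop
vertex -1.258 -3.72 1.336
vertex -2.058 -3.685 1.677
vertex -1.672 -3.12 1.14
endloop
endfacet
facet normal 0.756 0.339 -0.560
outer loop
vertex -1.258 -3.72 1.336
vertex -1.672 -3.12 1.14
vertex -0.783 -3.05 2.382
endloop
endfacet
facet normal 0.756 0.338 -0.560
outer loop
vertex -0.783 -3.05 2.382
vertex -1.672 -3.12 1.14
vertex -1.197 -2.45 2.185
endloop
endfacet
facet normal 0.357 0.505 0.786
outer loop
vertex -0.783 -3.05 2.382
vertex -1.197 -2.45 2.185
vertex -1.582 -3.015 2.723
endloop
endfacet

endsolid
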